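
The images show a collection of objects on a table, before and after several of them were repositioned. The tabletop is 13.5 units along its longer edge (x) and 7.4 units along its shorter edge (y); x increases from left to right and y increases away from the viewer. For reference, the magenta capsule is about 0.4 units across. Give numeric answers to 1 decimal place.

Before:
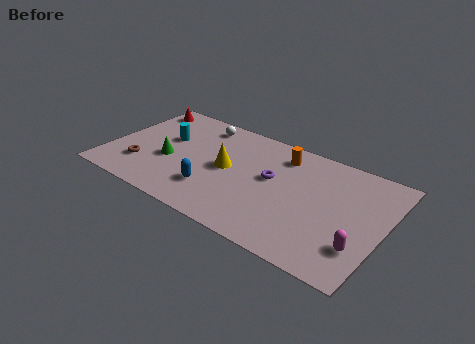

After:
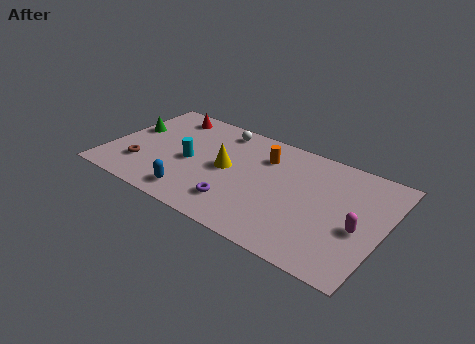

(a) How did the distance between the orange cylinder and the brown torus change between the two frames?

-0.9

The distance was about 7.5 in the first image and 6.6 in the second, so they moved 0.9 units closer together.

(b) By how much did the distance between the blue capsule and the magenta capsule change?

+0.8

They were about 7.2 units apart before and 8.0 after — 0.8 units further apart.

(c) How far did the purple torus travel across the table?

2.8

From (8.0, 4.2) to (6.7, 1.7), the purple torus covered √(1.3² + 2.5²) ≈ 2.8 units.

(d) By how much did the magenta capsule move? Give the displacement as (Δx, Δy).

(-0.2, 1.1)

The magenta capsule started near (12.6, 2.0) and ended near (12.4, 3.1).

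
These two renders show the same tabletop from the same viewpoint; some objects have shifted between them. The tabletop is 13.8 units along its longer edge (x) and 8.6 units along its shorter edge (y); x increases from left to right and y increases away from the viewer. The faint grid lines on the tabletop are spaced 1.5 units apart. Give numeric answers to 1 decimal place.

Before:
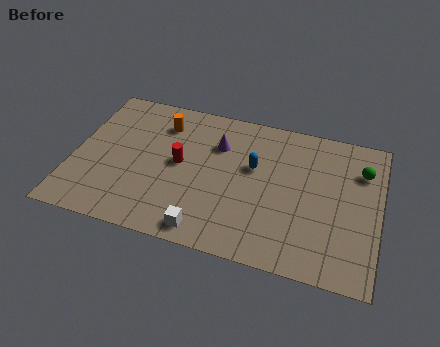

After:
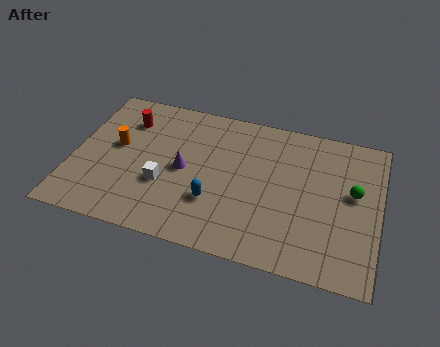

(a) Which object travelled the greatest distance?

the red cylinder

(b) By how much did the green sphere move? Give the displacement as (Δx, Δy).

(-0.3, -1.4)

From the two frames, the green sphere sits at roughly (12.9, 6.3) before and (12.6, 4.9) after.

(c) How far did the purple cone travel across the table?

2.4

From (6.4, 6.1) to (5.0, 4.2), the purple cone covered √(1.4² + 1.9²) ≈ 2.4 units.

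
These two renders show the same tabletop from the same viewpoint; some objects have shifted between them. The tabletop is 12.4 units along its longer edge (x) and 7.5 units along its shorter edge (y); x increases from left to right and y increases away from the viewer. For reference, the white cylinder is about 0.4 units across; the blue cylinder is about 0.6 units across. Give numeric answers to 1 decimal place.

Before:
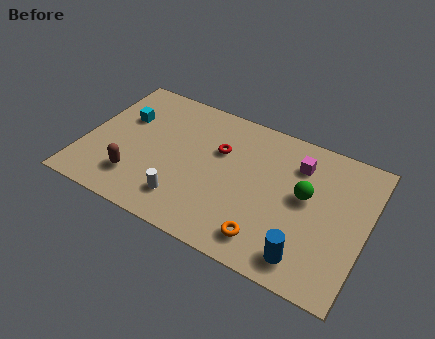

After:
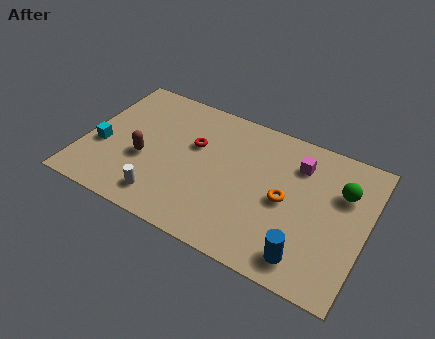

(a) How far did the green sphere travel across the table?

1.7

The green sphere moved from about (9.7, 4.2) to (11.2, 5.1), a distance of √(1.5² + 0.9²) ≈ 1.7.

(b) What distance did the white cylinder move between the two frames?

0.9

From (4.7, 1.6) to (3.8, 1.3), the white cylinder covered √(0.9² + 0.3²) ≈ 0.9 units.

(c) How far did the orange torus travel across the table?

2.4

From (8.4, 1.3) to (8.9, 3.6), the orange torus covered √(0.5² + 2.3²) ≈ 2.4 units.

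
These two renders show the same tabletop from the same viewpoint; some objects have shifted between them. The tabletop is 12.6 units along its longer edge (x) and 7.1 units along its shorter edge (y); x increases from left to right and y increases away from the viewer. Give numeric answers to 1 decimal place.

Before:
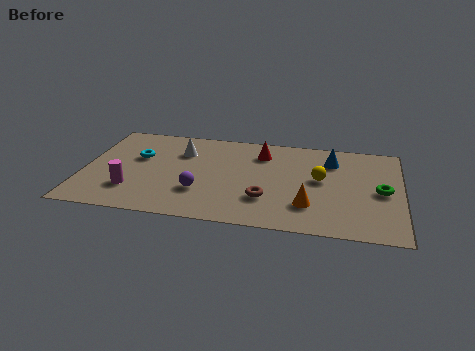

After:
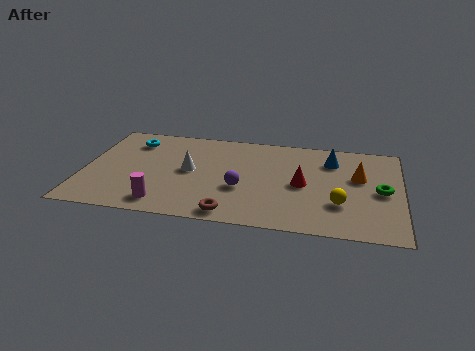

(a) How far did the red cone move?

2.7

From (7.0, 5.5) to (8.7, 3.4), the red cone covered √(1.7² + 2.1²) ≈ 2.7 units.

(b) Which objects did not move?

the green torus and the blue cone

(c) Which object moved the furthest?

the orange cone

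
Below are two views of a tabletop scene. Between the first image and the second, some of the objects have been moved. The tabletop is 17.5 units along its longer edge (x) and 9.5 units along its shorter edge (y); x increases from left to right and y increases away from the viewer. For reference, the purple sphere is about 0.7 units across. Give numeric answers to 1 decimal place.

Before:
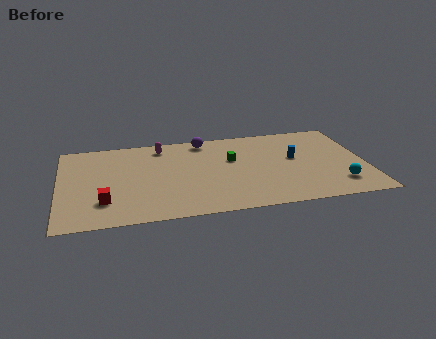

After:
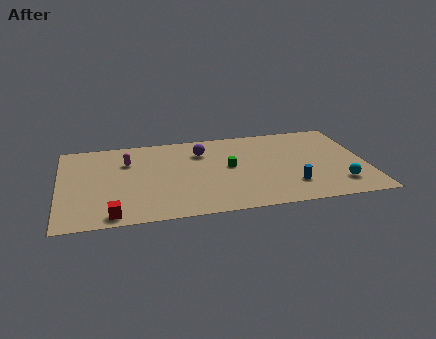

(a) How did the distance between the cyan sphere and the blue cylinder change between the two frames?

-1.3

They were about 4.0 units apart before and 2.7 after — 1.3 units closer together.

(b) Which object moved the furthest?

the blue cylinder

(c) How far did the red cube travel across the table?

1.6

From (2.5, 2.5) to (2.9, 1.0), the red cube covered √(0.4² + 1.5²) ≈ 1.6 units.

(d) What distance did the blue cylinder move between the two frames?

3.0

The blue cylinder moved from about (13.5, 5.4) to (13.1, 2.4), a distance of √(0.4² + 3.0²) ≈ 3.0.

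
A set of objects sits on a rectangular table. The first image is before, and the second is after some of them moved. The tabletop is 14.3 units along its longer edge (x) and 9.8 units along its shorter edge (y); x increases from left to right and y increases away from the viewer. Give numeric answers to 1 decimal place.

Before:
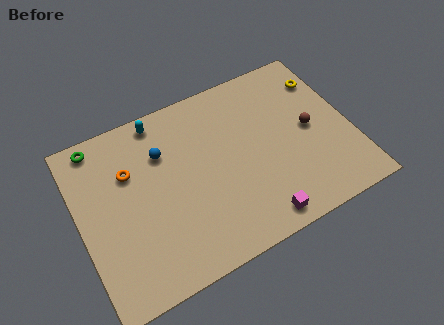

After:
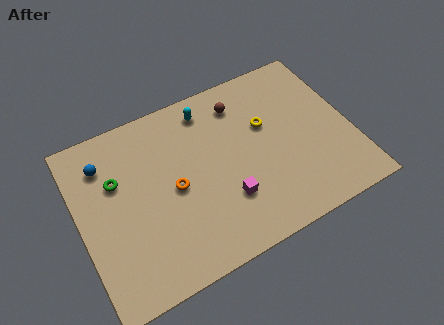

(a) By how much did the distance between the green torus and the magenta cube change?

-4.3

Before: roughly 10.7 units apart; after: 6.4. That's 4.3 units closer together.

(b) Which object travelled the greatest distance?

the brown sphere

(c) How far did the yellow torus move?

3.7

The yellow torus moved from about (13.4, 7.5) to (10.0, 6.1), a distance of √(3.4² + 1.4²) ≈ 3.7.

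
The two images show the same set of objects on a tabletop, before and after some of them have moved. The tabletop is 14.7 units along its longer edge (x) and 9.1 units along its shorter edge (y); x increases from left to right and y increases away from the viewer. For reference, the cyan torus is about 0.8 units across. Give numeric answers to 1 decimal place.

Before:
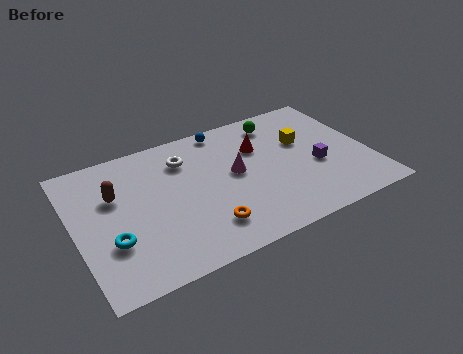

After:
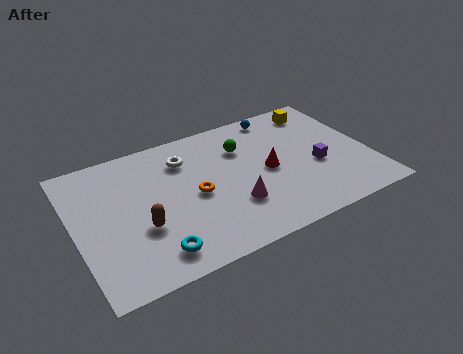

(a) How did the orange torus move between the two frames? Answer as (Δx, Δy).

(-0.2, 2.3)

The orange torus was at about (6.1, 2.0) and moved to about (5.9, 4.3).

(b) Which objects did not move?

the white torus and the purple cube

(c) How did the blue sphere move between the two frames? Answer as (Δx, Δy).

(2.8, -0.1)

The blue sphere started near (7.9, 8.2) and ended near (10.7, 8.1).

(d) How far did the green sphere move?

2.3

The green sphere was near (10.6, 7.6) before and (8.6, 6.5) after, so it travelled √(2.0² + 1.1²) ≈ 2.3 units.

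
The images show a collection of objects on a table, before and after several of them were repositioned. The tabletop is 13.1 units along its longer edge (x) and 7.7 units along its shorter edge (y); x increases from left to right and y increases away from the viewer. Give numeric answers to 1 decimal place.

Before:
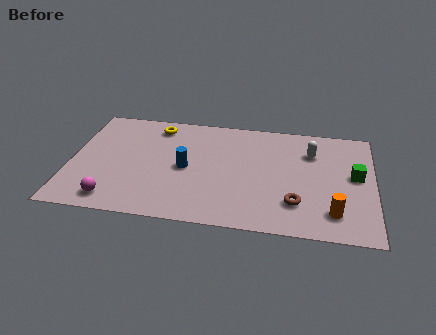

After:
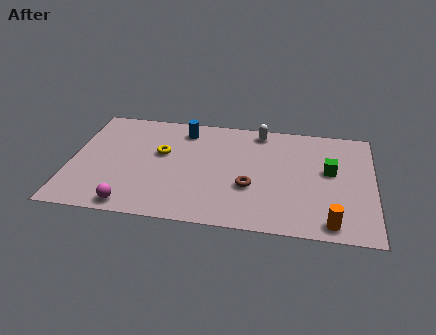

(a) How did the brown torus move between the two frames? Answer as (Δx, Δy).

(-2.0, 0.8)

The brown torus started near (9.8, 2.0) and ended near (7.8, 2.8).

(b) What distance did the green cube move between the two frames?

1.1

From (12.3, 4.2) to (11.2, 4.4), the green cube covered √(1.1² + 0.2²) ≈ 1.1 units.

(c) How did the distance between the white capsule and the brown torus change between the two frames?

+0.4

The distance was about 3.6 in the first image and 4.0 in the second, so they moved 0.4 units further apart.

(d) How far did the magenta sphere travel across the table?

0.9

From (2.0, 1.1) to (2.8, 0.8), the magenta sphere covered √(0.8² + 0.3²) ≈ 0.9 units.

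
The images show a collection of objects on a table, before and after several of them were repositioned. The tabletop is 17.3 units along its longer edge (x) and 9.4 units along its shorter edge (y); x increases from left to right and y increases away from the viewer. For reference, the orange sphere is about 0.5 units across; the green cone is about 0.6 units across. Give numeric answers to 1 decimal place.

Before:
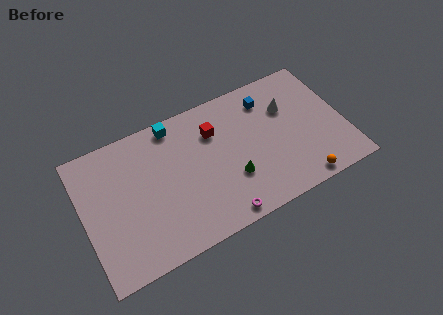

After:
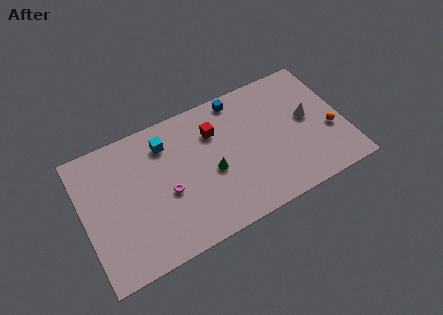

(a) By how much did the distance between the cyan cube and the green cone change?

-1.9

Before: roughly 6.2 units apart; after: 4.3. That's 1.9 units closer together.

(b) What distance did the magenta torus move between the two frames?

4.4

The magenta torus moved from about (8.5, 0.9) to (5.4, 4.0), a distance of √(3.1² + 3.1²) ≈ 4.4.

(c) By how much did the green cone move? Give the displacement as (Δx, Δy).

(-1.2, 1.0)

The green cone started near (9.6, 3.1) and ended near (8.4, 4.1).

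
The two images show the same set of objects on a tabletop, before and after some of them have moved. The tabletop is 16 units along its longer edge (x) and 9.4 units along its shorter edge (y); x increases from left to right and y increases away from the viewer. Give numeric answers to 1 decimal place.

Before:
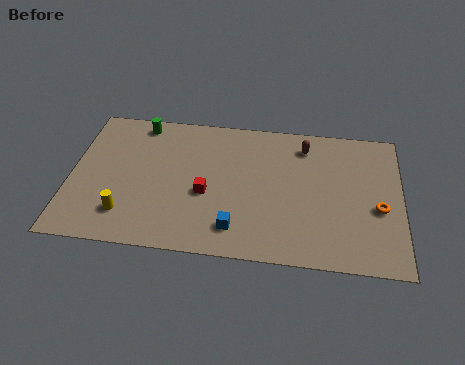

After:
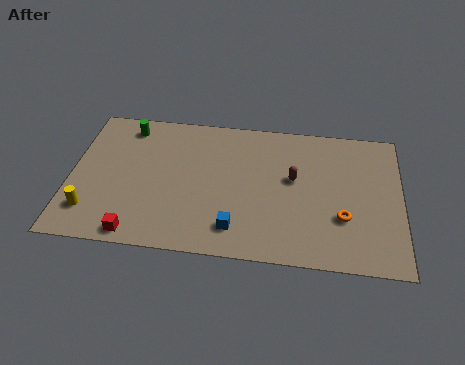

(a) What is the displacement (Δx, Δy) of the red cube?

(-3.2, -3.0)

The red cube started near (6.6, 3.9) and ended near (3.4, 0.9).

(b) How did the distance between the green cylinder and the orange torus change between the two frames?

-0.8

Before: roughly 12.5 units apart; after: 11.7. That's 0.8 units closer together.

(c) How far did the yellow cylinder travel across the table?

1.7

The yellow cylinder moved from about (2.8, 2.1) to (1.1, 2.1), a distance of √(1.7² + 0.0²) ≈ 1.7.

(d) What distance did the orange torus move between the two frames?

1.9

The orange torus moved from about (14.9, 3.9) to (13.2, 3.1), a distance of √(1.7² + 0.8²) ≈ 1.9.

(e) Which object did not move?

the blue cube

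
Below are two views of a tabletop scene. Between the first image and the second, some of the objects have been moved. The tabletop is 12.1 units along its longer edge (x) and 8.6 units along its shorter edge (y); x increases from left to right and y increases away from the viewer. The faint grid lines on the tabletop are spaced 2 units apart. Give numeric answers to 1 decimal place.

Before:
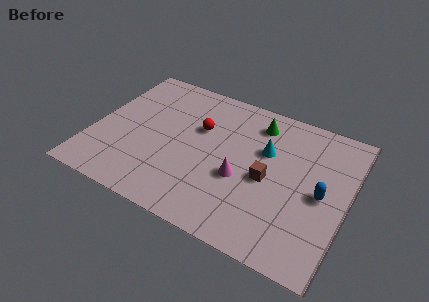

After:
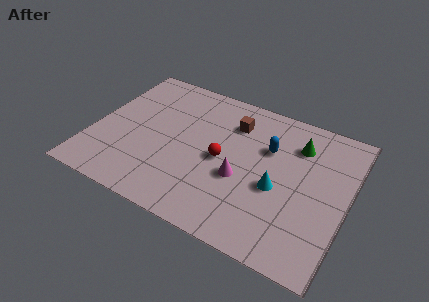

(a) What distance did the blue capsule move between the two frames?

3.1

The blue capsule was near (10.9, 4.1) before and (8.2, 5.7) after, so it travelled √(2.7² + 1.6²) ≈ 3.1 units.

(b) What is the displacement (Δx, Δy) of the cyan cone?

(0.8, -1.9)

The cyan cone started near (8.1, 5.5) and ended near (8.9, 3.6).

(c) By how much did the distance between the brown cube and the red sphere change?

-1.4

The distance was about 3.8 in the first image and 2.4 in the second, so they moved 1.4 units closer together.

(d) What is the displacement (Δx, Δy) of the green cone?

(2.0, -0.5)

From the two frames, the green cone sits at roughly (7.5, 7.0) before and (9.5, 6.5) after.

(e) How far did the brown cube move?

3.3

The brown cube was near (8.4, 3.9) before and (6.4, 6.5) after, so it travelled √(2.0² + 2.6²) ≈ 3.3 units.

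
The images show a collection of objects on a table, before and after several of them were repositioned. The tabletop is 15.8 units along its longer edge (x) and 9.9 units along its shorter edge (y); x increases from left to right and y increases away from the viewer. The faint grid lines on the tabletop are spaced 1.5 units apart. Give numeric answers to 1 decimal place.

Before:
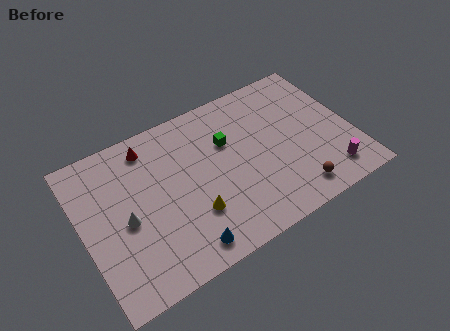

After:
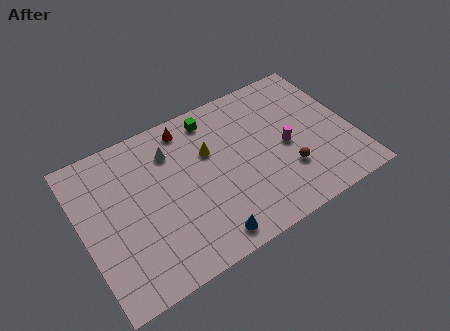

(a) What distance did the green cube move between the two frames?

2.1

From (8.7, 6.5) to (8.1, 8.5), the green cube covered √(0.6² + 2.0²) ≈ 2.1 units.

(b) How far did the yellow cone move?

3.7

From (6.1, 3.0) to (7.6, 6.4), the yellow cone covered √(1.5² + 3.4²) ≈ 3.7 units.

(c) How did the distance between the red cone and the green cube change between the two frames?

-3.3

Before: roughly 4.8 units apart; after: 1.5. That's 3.3 units closer together.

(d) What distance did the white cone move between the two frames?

4.3

The white cone was near (2.4, 4.5) before and (5.5, 7.5) after, so it travelled √(3.1² + 3.0²) ≈ 4.3 units.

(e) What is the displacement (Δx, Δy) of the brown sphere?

(-0.2, 1.5)

From the two frames, the brown sphere sits at roughly (11.9, 1.5) before and (11.7, 3.0) after.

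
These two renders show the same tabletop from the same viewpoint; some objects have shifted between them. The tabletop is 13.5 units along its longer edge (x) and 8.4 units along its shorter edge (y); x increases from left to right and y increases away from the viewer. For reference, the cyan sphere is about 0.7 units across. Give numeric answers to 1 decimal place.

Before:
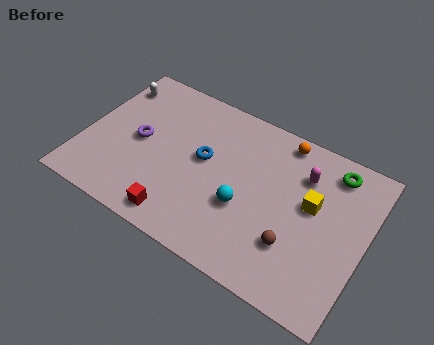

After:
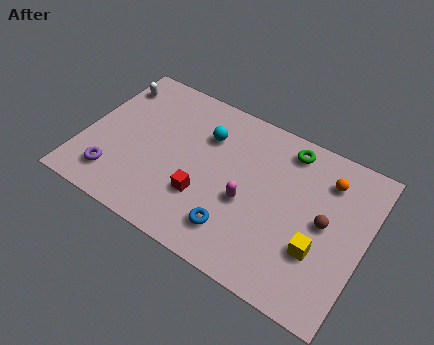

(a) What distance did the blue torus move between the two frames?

3.5

The blue torus was near (5.7, 4.7) before and (7.7, 1.8) after, so it travelled √(2.0² + 2.9²) ≈ 3.5 units.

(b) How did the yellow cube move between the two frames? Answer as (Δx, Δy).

(0.6, -2.1)

The yellow cube was at about (10.9, 4.9) and moved to about (11.5, 2.8).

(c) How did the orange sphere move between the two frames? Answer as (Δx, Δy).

(2.3, -1.0)

The orange sphere started near (9.1, 7.5) and ended near (11.4, 6.5).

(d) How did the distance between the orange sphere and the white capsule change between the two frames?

+2.3

Before: roughly 8.3 units apart; after: 10.6. That's 2.3 units further apart.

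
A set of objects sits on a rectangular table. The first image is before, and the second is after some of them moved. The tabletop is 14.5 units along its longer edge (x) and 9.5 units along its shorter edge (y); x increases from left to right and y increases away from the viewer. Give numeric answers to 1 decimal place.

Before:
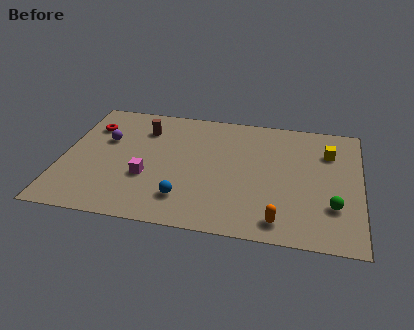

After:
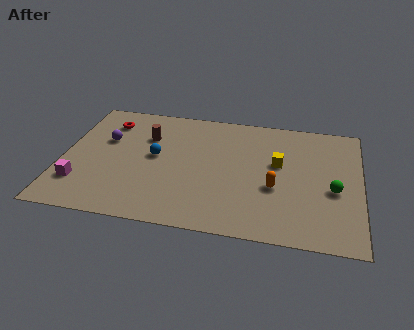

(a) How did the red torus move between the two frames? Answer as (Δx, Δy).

(0.8, 0.5)

The red torus was at about (1.2, 7.0) and moved to about (2.0, 7.5).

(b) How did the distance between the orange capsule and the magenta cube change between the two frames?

+2.7

Before: roughly 6.8 units apart; after: 9.5. That's 2.7 units further apart.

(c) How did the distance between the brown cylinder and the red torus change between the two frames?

-0.4

They were about 2.6 units apart before and 2.2 after — 0.4 units closer together.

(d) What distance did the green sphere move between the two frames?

1.2

From (13.2, 2.8) to (13.2, 4.0), the green sphere covered √(0.0² + 1.2²) ≈ 1.2 units.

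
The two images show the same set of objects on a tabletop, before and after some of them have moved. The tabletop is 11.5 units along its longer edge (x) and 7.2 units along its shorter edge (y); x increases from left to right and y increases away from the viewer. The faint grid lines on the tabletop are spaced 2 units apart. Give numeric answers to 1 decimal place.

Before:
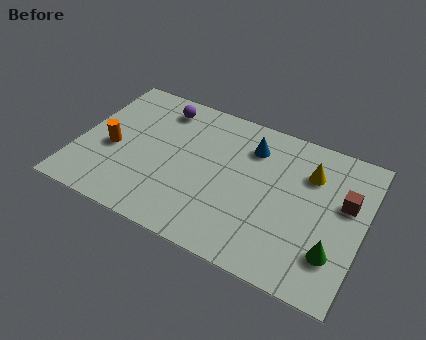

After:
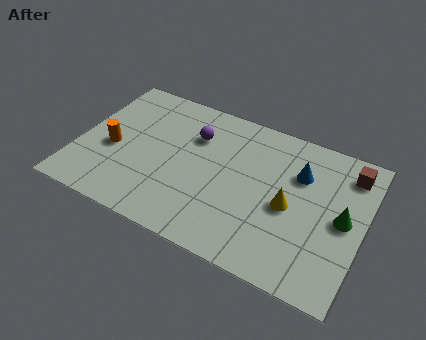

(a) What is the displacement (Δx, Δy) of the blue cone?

(2.0, -0.5)

The blue cone started near (6.8, 5.5) and ended near (8.8, 5.0).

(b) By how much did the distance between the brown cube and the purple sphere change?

-1.6

They were about 7.9 units apart before and 6.3 after — 1.6 units closer together.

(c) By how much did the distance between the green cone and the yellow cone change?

-1.4

Before: roughly 3.5 units apart; after: 2.1. That's 1.4 units closer together.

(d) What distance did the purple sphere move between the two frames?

1.7

From (3.0, 6.0) to (4.5, 5.1), the purple sphere covered √(1.5² + 0.9²) ≈ 1.7 units.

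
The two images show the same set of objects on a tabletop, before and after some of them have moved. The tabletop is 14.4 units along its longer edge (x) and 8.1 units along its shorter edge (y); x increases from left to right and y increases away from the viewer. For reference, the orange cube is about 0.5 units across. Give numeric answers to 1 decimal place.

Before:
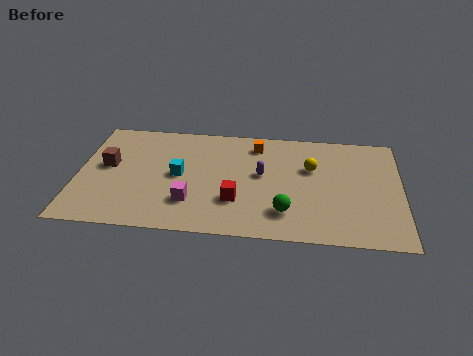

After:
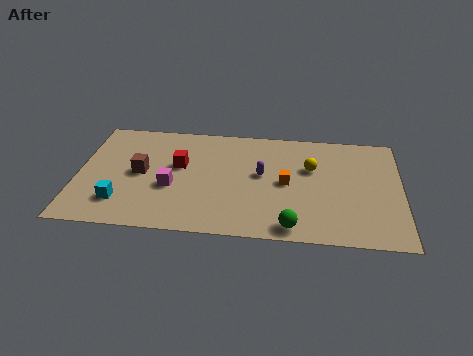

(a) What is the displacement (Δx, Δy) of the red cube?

(-2.6, 2.3)

The red cube was at about (7.1, 2.5) and moved to about (4.5, 4.8).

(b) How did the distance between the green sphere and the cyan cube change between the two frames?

+2.4

They were about 5.3 units apart before and 7.7 after — 2.4 units further apart.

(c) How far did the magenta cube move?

1.3

From (5.1, 2.2) to (4.2, 3.2), the magenta cube covered √(0.9² + 1.0²) ≈ 1.3 units.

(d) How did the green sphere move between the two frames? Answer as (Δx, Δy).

(0.3, -1.0)

The green sphere started near (9.3, 1.9) and ended near (9.6, 0.9).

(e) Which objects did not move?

the purple capsule and the yellow sphere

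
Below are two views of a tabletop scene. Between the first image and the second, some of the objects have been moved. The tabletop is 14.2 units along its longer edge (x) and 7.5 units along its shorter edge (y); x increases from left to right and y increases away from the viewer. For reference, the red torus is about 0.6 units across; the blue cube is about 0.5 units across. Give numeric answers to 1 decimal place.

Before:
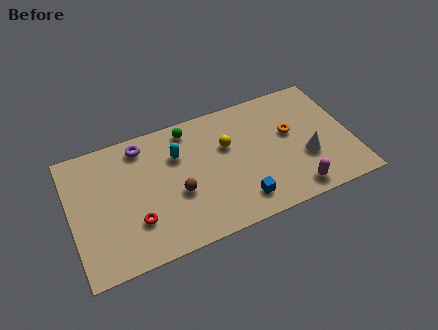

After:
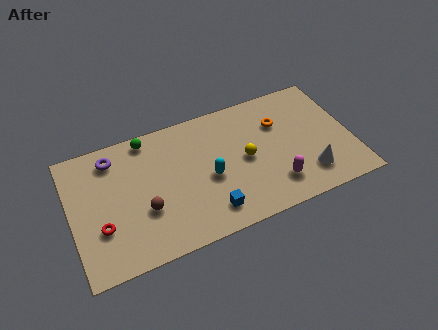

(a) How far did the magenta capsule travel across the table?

1.1

The magenta capsule was near (11.0, 1.0) before and (10.1, 1.7) after, so it travelled √(0.9² + 0.7²) ≈ 1.1 units.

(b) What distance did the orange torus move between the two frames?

0.9

The orange torus moved from about (11.2, 4.4) to (10.7, 5.2), a distance of √(0.5² + 0.8²) ≈ 0.9.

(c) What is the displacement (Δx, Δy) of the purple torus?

(-1.5, -0.2)

From the two frames, the purple torus sits at roughly (3.8, 6.4) before and (2.3, 6.2) after.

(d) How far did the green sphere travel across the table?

2.1

From (6.2, 6.5) to (4.1, 6.7), the green sphere covered √(2.1² + 0.2²) ≈ 2.1 units.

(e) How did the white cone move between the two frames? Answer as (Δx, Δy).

(0.0, -1.0)

From the two frames, the white cone sits at roughly (11.8, 2.7) before and (11.8, 1.7) after.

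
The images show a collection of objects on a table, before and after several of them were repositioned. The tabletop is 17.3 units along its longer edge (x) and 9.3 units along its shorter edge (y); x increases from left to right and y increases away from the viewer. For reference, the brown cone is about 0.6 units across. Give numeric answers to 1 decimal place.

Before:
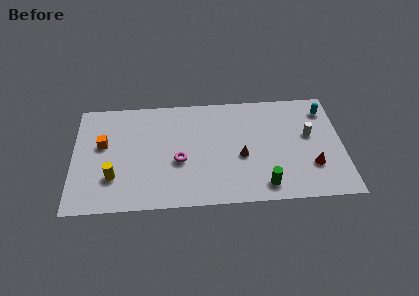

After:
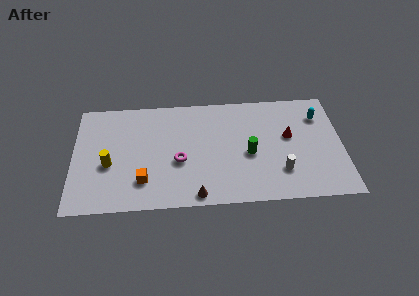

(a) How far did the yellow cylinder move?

1.1

The yellow cylinder was near (2.6, 2.7) before and (2.3, 3.8) after, so it travelled √(0.3² + 1.1²) ≈ 1.1 units.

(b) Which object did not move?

the magenta torus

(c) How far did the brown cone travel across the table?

4.2

The brown cone moved from about (10.8, 3.9) to (7.9, 0.9), a distance of √(2.9² + 3.0²) ≈ 4.2.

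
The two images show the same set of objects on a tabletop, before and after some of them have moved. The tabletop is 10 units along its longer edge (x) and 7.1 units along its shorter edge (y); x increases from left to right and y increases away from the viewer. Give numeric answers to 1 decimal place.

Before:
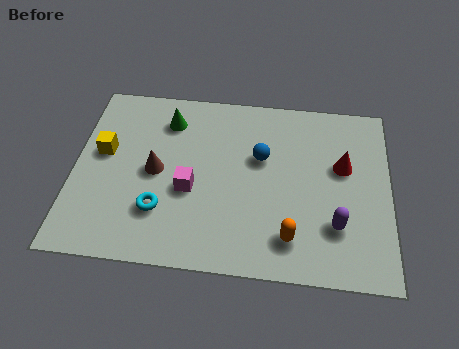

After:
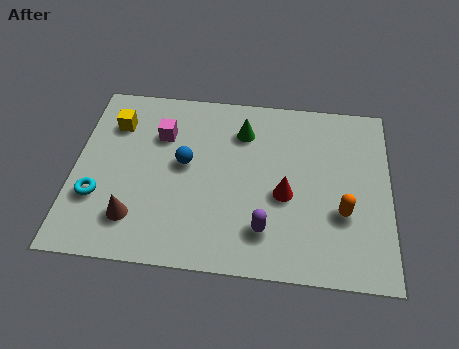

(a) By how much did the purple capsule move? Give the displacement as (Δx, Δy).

(-2.2, -0.4)

The purple capsule started near (8.3, 2.0) and ended near (6.1, 1.6).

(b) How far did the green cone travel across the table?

2.4

From (2.9, 5.6) to (5.3, 5.4), the green cone covered √(2.4² + 0.2²) ≈ 2.4 units.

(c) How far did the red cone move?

2.2

The red cone moved from about (8.5, 4.3) to (6.7, 3.0), a distance of √(1.8² + 1.3²) ≈ 2.2.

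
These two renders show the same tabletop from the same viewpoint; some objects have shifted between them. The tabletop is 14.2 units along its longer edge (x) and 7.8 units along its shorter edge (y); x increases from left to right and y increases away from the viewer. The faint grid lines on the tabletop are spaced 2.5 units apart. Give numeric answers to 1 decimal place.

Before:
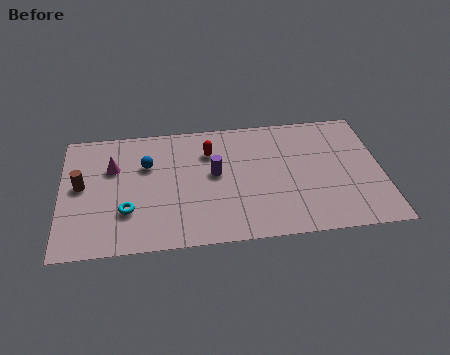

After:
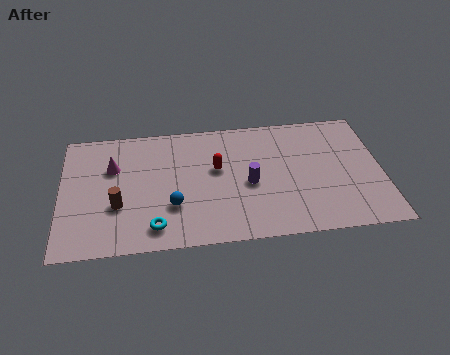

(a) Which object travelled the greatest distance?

the blue sphere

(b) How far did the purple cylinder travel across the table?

1.7

From (6.8, 4.3) to (8.3, 3.5), the purple cylinder covered √(1.5² + 0.8²) ≈ 1.7 units.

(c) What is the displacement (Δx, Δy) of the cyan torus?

(1.2, -1.1)

The cyan torus started near (2.9, 2.4) and ended near (4.1, 1.3).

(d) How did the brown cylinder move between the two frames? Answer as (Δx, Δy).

(1.6, -1.4)

The brown cylinder was at about (0.9, 4.2) and moved to about (2.5, 2.8).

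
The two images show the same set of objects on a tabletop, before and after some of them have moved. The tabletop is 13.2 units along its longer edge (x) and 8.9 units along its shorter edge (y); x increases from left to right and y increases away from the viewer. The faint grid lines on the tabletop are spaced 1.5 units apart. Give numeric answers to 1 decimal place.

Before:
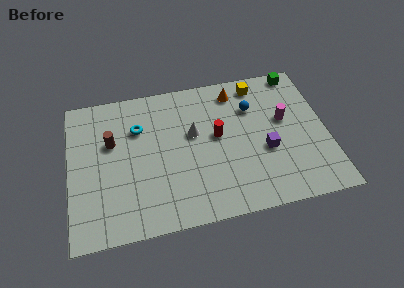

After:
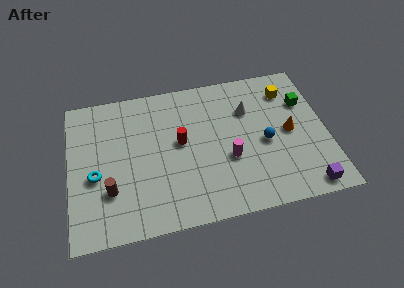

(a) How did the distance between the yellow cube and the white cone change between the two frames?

-2.0

They were about 4.2 units apart before and 2.2 after — 2.0 units closer together.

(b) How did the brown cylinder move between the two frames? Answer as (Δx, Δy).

(-0.2, -2.9)

From the two frames, the brown cylinder sits at roughly (2.2, 5.6) before and (2.0, 2.7) after.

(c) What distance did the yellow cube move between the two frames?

1.7

From (9.9, 7.7) to (11.4, 7.0), the yellow cube covered √(1.5² + 0.7²) ≈ 1.7 units.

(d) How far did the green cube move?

2.0

From (12.0, 8.1) to (12.2, 6.1), the green cube covered √(0.2² + 2.0²) ≈ 2.0 units.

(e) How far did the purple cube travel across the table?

3.2

The purple cube was near (10.0, 3.5) before and (11.9, 0.9) after, so it travelled √(1.9² + 2.6²) ≈ 3.2 units.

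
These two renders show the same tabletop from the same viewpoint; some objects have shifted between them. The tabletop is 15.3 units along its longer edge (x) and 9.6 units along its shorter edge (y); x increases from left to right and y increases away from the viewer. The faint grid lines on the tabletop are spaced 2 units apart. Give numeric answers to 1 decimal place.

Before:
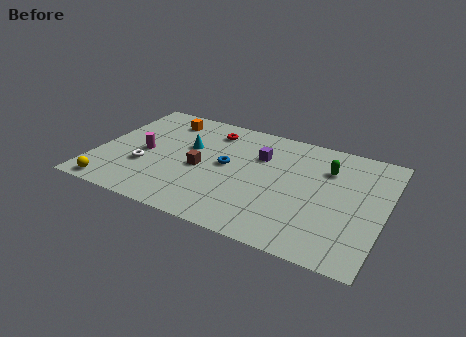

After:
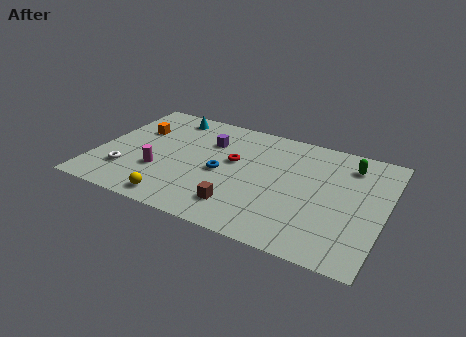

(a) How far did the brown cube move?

3.3

The brown cube was near (5.6, 4.3) before and (8.0, 2.0) after, so it travelled √(2.4² + 2.3²) ≈ 3.3 units.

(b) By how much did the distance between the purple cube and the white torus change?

-0.9

They were about 6.7 units apart before and 5.8 after — 0.9 units closer together.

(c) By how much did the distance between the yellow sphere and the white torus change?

+0.4

They were about 2.8 units apart before and 3.2 after — 0.4 units further apart.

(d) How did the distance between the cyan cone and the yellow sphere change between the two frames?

+1.3

The distance was about 6.0 in the first image and 7.3 in the second, so they moved 1.3 units further apart.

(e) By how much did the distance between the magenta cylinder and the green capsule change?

+0.8

They were about 9.9 units apart before and 10.7 after — 0.8 units further apart.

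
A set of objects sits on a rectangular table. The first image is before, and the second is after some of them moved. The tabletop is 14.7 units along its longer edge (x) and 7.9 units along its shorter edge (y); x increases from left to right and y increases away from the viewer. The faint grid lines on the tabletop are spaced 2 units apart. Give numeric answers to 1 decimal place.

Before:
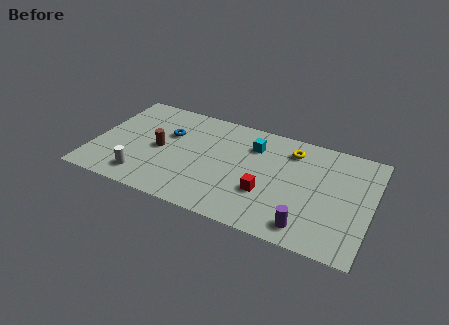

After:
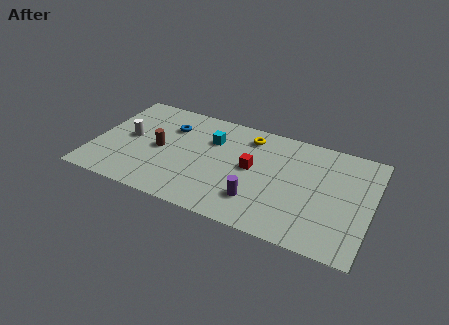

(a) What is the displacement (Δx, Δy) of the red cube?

(-0.9, 1.5)

The red cube was at about (9.3, 2.7) and moved to about (8.4, 4.2).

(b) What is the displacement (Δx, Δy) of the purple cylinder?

(-2.7, 0.8)

The purple cylinder started near (11.6, 1.2) and ended near (8.9, 2.0).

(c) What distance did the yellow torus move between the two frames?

2.3

From (10.3, 6.3) to (8.0, 6.5), the yellow torus covered √(2.3² + 0.2²) ≈ 2.3 units.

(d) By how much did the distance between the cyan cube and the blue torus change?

-2.3

Before: roughly 4.6 units apart; after: 2.3. That's 2.3 units closer together.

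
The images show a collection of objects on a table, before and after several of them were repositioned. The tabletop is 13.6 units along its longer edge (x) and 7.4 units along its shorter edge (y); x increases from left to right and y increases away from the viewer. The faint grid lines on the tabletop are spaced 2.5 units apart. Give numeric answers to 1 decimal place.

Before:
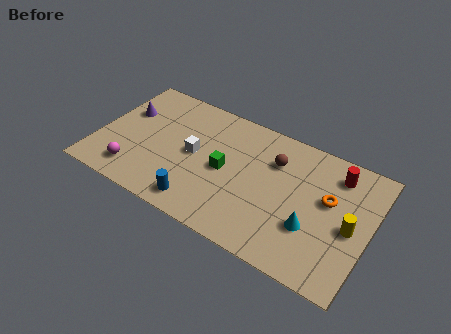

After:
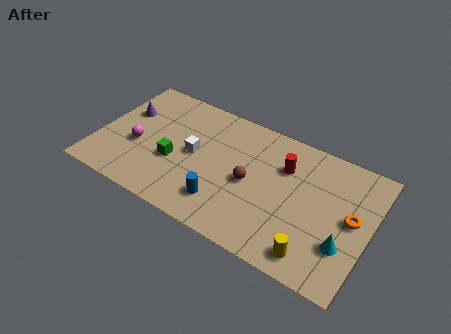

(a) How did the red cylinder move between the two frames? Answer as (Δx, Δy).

(-2.5, -0.8)

The red cylinder was at about (11.7, 6.0) and moved to about (9.2, 5.2).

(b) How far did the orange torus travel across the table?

1.3

From (11.5, 4.4) to (12.7, 3.9), the orange torus covered √(1.2² + 0.5²) ≈ 1.3 units.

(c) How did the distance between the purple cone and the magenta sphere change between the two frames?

-1.5

Before: roughly 3.5 units apart; after: 2.0. That's 1.5 units closer together.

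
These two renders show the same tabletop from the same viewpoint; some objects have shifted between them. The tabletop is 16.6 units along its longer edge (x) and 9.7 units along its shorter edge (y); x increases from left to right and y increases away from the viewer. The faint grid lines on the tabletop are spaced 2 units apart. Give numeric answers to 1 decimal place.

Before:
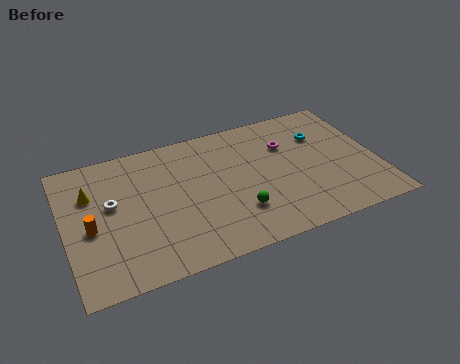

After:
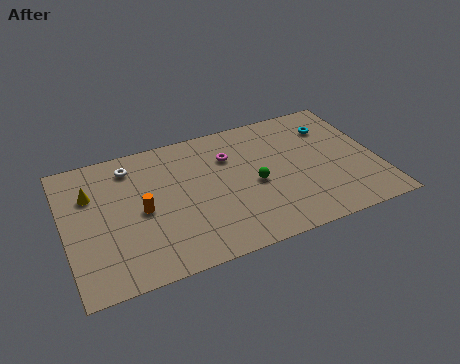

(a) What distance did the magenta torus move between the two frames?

3.1

From (12.0, 6.7) to (8.9, 6.9), the magenta torus covered √(3.1² + 0.2²) ≈ 3.1 units.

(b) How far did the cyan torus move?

0.8

The cyan torus was near (13.9, 6.8) before and (14.5, 7.3) after, so it travelled √(0.6² + 0.5²) ≈ 0.8 units.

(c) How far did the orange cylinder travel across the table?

2.7

The orange cylinder moved from about (1.3, 4.3) to (4.0, 4.6), a distance of √(2.7² + 0.3²) ≈ 2.7.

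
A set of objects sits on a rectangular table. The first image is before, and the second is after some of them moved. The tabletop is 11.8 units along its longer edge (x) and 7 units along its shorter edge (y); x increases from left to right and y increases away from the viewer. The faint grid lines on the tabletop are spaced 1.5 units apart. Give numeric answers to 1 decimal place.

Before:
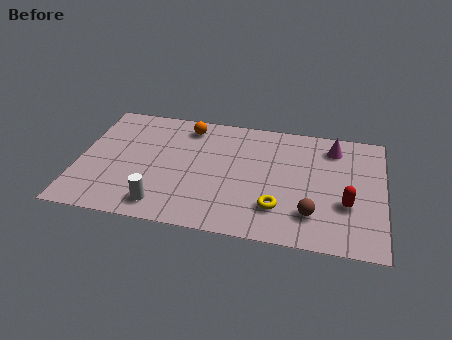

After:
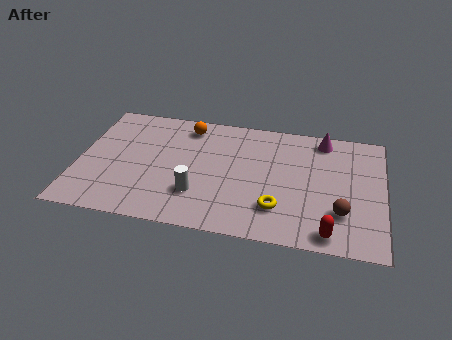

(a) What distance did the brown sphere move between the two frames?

1.1

The brown sphere moved from about (9.1, 1.7) to (10.2, 2.0), a distance of √(1.1² + 0.3²) ≈ 1.1.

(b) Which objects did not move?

the yellow torus and the orange sphere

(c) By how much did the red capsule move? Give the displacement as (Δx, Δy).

(-0.6, -1.7)

The red capsule was at about (10.4, 2.5) and moved to about (9.8, 0.8).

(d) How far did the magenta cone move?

0.6

The magenta cone was near (9.8, 5.7) before and (9.4, 6.1) after, so it travelled √(0.4² + 0.4²) ≈ 0.6 units.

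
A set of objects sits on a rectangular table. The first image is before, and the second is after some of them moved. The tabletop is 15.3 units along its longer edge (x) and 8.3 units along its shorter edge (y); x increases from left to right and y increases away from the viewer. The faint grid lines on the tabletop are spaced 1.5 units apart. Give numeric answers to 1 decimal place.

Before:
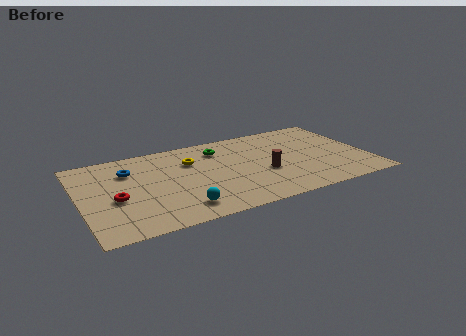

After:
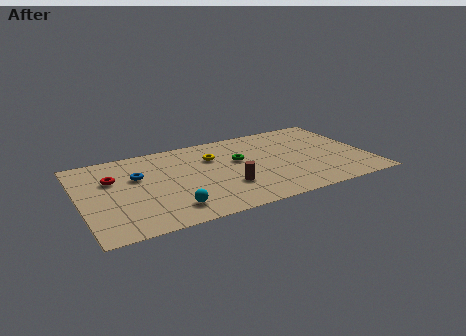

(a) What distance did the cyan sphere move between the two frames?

0.5

The cyan sphere was near (5.0, 1.5) before and (4.5, 1.6) after, so it travelled √(0.5² + 0.1²) ≈ 0.5 units.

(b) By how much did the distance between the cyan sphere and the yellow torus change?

+0.6

The distance was about 4.4 in the first image and 5.0 in the second, so they moved 0.6 units further apart.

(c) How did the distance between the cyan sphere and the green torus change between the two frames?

-0.4

They were about 5.6 units apart before and 5.2 after — 0.4 units closer together.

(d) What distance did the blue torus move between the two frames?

0.8

From (2.7, 6.0) to (3.1, 5.3), the blue torus covered √(0.4² + 0.7²) ≈ 0.8 units.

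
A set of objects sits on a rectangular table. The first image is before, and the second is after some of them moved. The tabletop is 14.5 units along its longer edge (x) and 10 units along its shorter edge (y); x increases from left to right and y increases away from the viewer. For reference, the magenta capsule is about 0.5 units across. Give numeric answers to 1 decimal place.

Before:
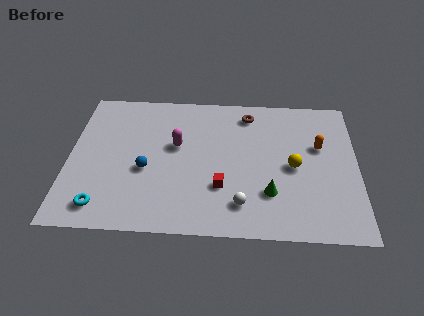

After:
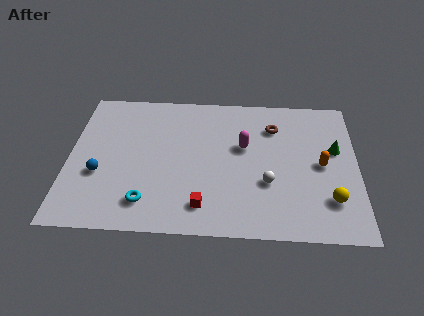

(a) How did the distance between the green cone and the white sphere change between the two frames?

+2.6

Before: roughly 1.6 units apart; after: 4.2. That's 2.6 units further apart.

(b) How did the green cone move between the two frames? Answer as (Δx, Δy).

(3.3, 3.2)

From the two frames, the green cone sits at roughly (10.1, 2.8) before and (13.4, 6.0) after.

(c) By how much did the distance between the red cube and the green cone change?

+5.4

Before: roughly 2.4 units apart; after: 7.8. That's 5.4 units further apart.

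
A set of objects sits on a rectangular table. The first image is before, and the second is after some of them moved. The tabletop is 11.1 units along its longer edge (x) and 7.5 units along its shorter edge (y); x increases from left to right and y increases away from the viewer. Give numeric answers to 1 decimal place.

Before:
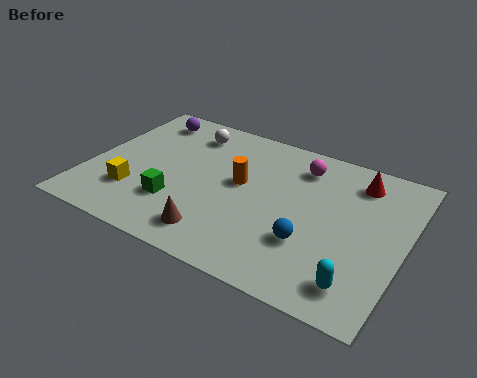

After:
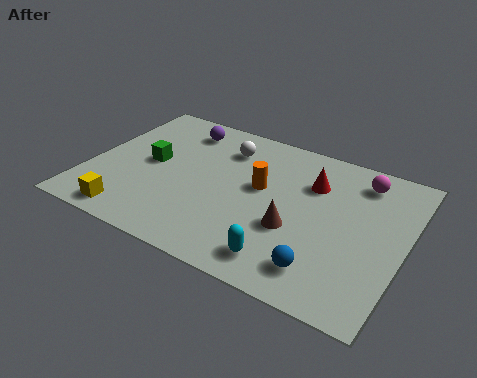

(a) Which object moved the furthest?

the brown cone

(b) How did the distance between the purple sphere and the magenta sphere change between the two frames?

+0.8

The distance was about 5.7 in the first image and 6.5 in the second, so they moved 0.8 units further apart.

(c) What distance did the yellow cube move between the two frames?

1.2

From (1.8, 2.1) to (1.9, 0.9), the yellow cube covered √(0.1² + 1.2²) ≈ 1.2 units.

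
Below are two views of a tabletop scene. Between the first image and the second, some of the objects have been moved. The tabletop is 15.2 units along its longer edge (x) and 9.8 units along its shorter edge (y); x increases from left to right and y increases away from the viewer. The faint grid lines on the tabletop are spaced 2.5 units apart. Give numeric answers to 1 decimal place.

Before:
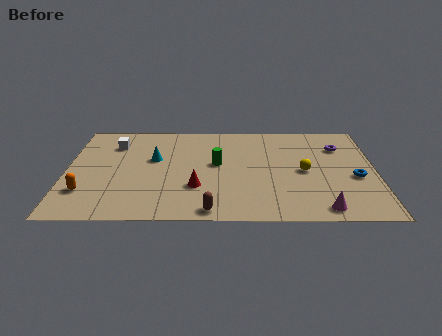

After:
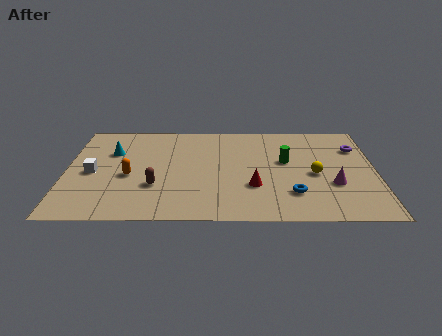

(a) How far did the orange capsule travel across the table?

2.6

The orange capsule was near (1.0, 2.6) before and (3.1, 4.2) after, so it travelled √(2.1² + 1.6²) ≈ 2.6 units.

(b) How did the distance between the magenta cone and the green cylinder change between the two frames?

-3.4

Before: roughly 6.7 units apart; after: 3.3. That's 3.4 units closer together.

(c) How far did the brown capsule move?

3.5

The brown capsule moved from about (7.1, 0.9) to (4.4, 3.2), a distance of √(2.7² + 2.3²) ≈ 3.5.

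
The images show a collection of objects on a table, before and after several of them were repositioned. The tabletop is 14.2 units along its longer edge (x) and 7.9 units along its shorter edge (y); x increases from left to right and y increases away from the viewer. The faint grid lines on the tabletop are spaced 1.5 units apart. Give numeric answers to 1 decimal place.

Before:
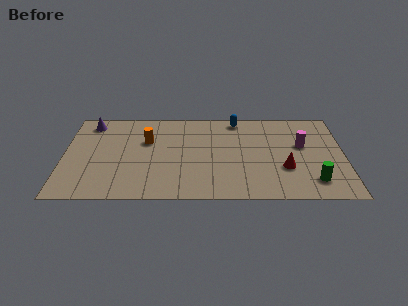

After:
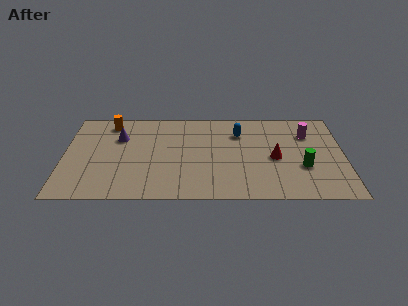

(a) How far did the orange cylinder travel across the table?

2.5

The orange cylinder was near (4.2, 5.1) before and (2.3, 6.7) after, so it travelled √(1.9² + 1.6²) ≈ 2.5 units.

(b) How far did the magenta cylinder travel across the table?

1.0

The magenta cylinder was near (12.1, 4.7) before and (12.4, 5.7) after, so it travelled √(0.3² + 1.0²) ≈ 1.0 units.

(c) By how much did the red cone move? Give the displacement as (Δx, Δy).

(-0.5, 0.9)

From the two frames, the red cone sits at roughly (11.2, 2.7) before and (10.7, 3.6) after.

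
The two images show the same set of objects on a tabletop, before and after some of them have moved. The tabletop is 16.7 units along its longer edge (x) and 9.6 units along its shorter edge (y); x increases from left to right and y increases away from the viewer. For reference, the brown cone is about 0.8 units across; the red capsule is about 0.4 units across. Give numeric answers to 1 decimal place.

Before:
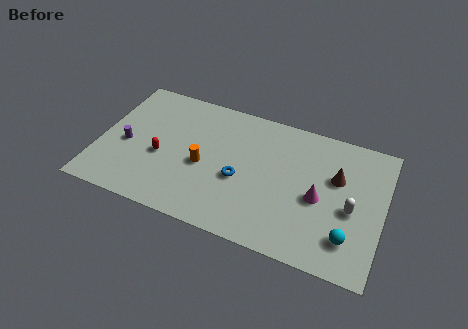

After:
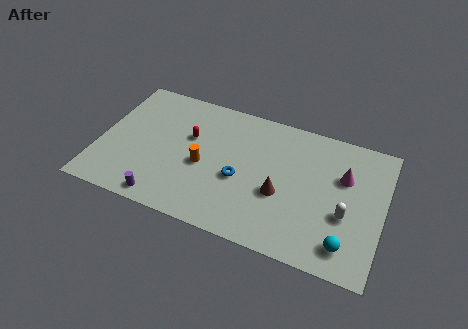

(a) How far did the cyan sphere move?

0.5

The cyan sphere was near (14.9, 2.2) before and (14.8, 1.7) after, so it travelled √(0.1² + 0.5²) ≈ 0.5 units.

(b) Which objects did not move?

the orange cylinder and the blue torus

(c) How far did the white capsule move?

0.6

The white capsule was near (14.9, 4.2) before and (14.6, 3.7) after, so it travelled √(0.3² + 0.5²) ≈ 0.6 units.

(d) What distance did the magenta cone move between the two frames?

2.4

The magenta cone was near (13.0, 4.3) before and (14.3, 6.3) after, so it travelled √(1.3² + 2.0²) ≈ 2.4 units.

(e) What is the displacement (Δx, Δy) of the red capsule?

(1.5, 2.0)

The red capsule was at about (3.7, 4.0) and moved to about (5.2, 6.0).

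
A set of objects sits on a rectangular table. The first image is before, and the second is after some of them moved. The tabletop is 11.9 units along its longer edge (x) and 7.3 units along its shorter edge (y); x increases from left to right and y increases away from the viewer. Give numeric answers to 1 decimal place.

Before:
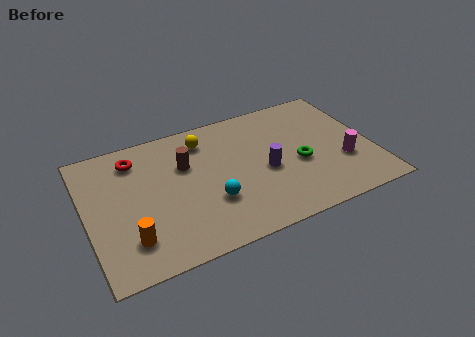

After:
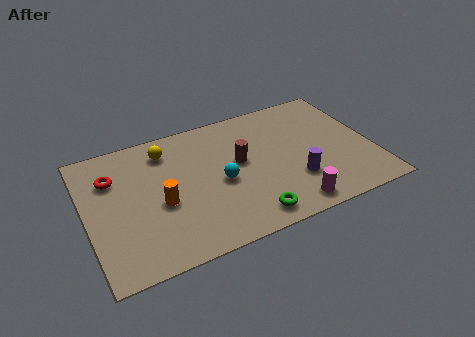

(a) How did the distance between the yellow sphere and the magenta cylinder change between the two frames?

+0.3

They were about 6.5 units apart before and 6.8 after — 0.3 units further apart.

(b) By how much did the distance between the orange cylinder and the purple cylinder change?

-0.4

They were about 6.0 units apart before and 5.6 after — 0.4 units closer together.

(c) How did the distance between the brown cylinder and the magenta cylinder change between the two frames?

-3.2

The distance was about 6.8 in the first image and 3.6 in the second, so they moved 3.2 units closer together.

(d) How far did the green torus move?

3.2

From (8.8, 3.1) to (6.4, 1.0), the green torus covered √(2.4² + 2.1²) ≈ 3.2 units.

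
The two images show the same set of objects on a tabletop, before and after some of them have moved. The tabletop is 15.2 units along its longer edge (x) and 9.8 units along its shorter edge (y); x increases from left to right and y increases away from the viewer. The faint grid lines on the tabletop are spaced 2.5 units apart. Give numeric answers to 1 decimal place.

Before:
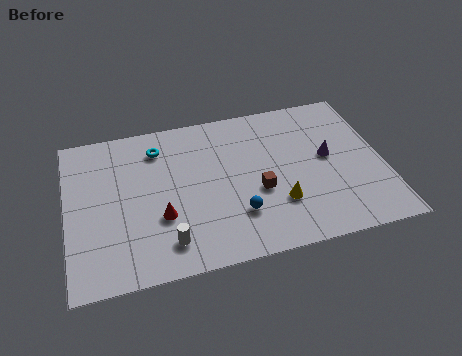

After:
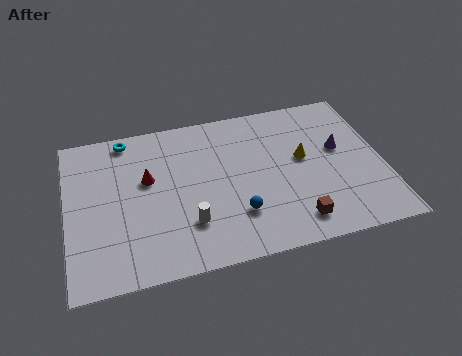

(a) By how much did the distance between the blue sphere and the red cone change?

+1.5

The distance was about 3.7 in the first image and 5.2 in the second, so they moved 1.5 units further apart.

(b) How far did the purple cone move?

0.7

The purple cone moved from about (12.6, 5.3) to (13.2, 5.7), a distance of √(0.6² + 0.4²) ≈ 0.7.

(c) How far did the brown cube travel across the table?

2.8

The brown cube was near (9.1, 3.9) before and (10.7, 1.6) after, so it travelled √(1.6² + 2.3²) ≈ 2.8 units.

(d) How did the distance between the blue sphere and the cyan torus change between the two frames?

+1.7

The distance was about 6.2 in the first image and 7.9 in the second, so they moved 1.7 units further apart.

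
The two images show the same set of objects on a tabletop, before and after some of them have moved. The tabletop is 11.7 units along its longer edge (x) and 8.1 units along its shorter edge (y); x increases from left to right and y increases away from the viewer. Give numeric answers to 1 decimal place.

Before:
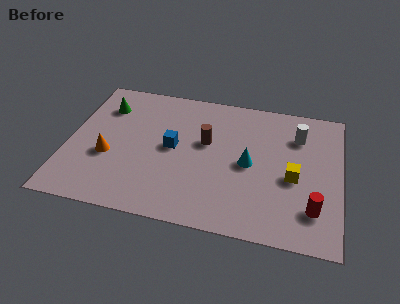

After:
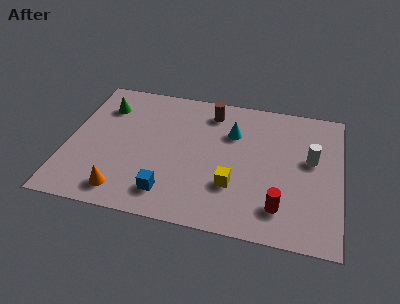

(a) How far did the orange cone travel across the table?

2.1

The orange cone moved from about (1.8, 3.1) to (2.6, 1.2), a distance of √(0.8² + 1.9²) ≈ 2.1.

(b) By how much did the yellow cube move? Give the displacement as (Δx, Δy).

(-2.5, -1.0)

The yellow cube started near (9.7, 3.5) and ended near (7.2, 2.5).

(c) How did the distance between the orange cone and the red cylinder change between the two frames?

-2.3

Before: roughly 8.9 units apart; after: 6.6. That's 2.3 units closer together.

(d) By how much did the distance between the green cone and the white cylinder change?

+0.7

They were about 8.4 units apart before and 9.1 after — 0.7 units further apart.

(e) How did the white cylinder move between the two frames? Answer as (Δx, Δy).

(0.6, -1.3)

The white cylinder was at about (9.8, 6.0) and moved to about (10.4, 4.7).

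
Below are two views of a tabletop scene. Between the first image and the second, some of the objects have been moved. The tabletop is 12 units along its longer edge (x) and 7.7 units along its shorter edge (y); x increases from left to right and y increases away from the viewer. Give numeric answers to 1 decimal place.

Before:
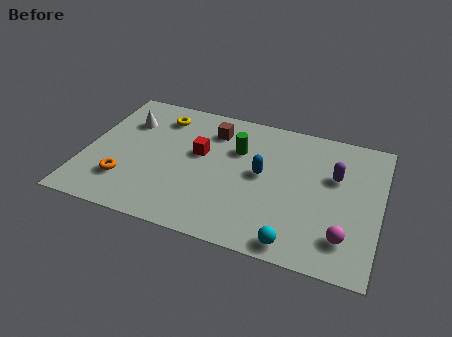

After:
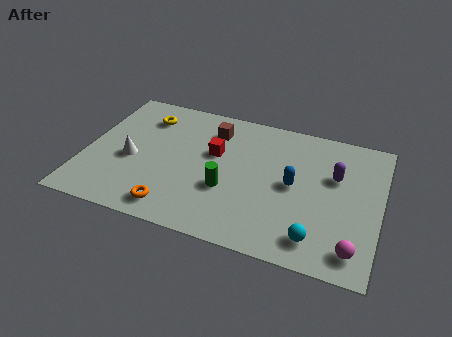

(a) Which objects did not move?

the brown cube and the purple capsule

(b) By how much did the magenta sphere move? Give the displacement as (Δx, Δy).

(0.4, -0.5)

From the two frames, the magenta sphere sits at roughly (10.7, 1.7) before and (11.1, 1.2) after.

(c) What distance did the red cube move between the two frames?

0.6

The red cube was near (4.6, 4.5) before and (5.2, 4.7) after, so it travelled √(0.6² + 0.2²) ≈ 0.6 units.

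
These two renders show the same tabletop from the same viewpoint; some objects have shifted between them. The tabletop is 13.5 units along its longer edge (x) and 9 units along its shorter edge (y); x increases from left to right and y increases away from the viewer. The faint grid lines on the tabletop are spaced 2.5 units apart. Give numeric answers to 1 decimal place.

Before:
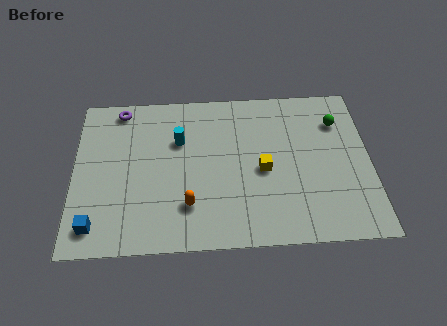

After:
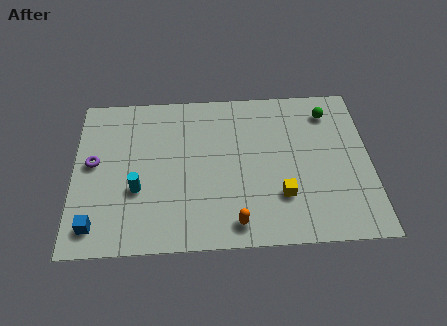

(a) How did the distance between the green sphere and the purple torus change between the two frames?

+1.0

They were about 10.1 units apart before and 11.1 after — 1.0 units further apart.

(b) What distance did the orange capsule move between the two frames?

2.4

From (5.2, 2.3) to (7.3, 1.2), the orange capsule covered √(2.1² + 1.1²) ≈ 2.4 units.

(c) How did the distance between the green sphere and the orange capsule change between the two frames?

-0.7

They were about 8.2 units apart before and 7.5 after — 0.7 units closer together.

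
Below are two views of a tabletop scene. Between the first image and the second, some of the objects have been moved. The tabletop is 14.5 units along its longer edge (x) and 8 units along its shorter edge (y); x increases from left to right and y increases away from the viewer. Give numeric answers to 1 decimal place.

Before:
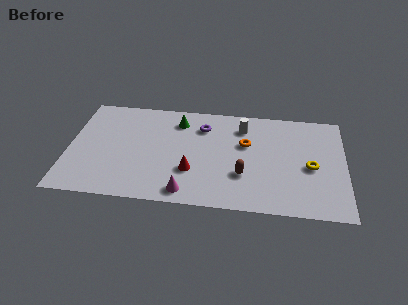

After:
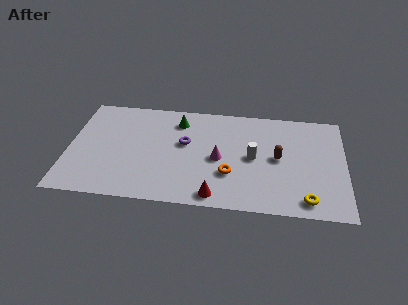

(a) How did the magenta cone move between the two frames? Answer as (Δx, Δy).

(1.6, 2.7)

The magenta cone started near (6.3, 1.0) and ended near (7.9, 3.7).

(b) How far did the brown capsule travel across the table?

2.3

The brown capsule moved from about (9.2, 2.6) to (11.0, 4.1), a distance of √(1.8² + 1.5²) ≈ 2.3.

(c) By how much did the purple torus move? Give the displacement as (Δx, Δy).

(-0.9, -1.4)

The purple torus was at about (7.0, 6.1) and moved to about (6.1, 4.7).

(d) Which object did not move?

the green cone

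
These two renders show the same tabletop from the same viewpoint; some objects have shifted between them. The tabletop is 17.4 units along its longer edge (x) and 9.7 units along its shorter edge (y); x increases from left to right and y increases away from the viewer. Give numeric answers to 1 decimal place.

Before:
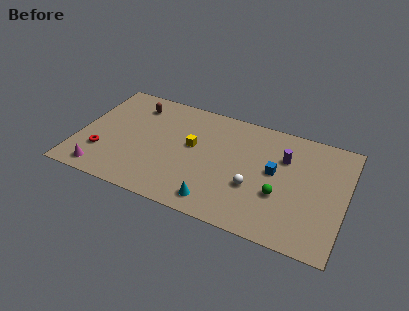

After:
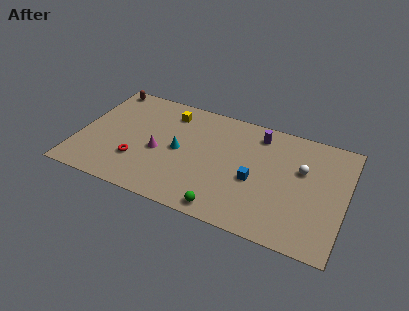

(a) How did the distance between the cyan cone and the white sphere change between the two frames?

+5.0

Before: roughly 3.0 units apart; after: 8.0. That's 5.0 units further apart.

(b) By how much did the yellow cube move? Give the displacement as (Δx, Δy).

(-1.8, 2.4)

The yellow cube started near (7.4, 5.5) and ended near (5.6, 7.9).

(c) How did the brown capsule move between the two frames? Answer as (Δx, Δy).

(-2.2, 1.0)

The brown capsule was at about (3.3, 7.8) and moved to about (1.1, 8.8).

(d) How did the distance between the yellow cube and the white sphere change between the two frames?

+4.4

They were about 4.7 units apart before and 9.1 after — 4.4 units further apart.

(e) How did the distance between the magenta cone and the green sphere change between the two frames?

-5.9

The distance was about 11.6 in the first image and 5.7 in the second, so they moved 5.9 units closer together.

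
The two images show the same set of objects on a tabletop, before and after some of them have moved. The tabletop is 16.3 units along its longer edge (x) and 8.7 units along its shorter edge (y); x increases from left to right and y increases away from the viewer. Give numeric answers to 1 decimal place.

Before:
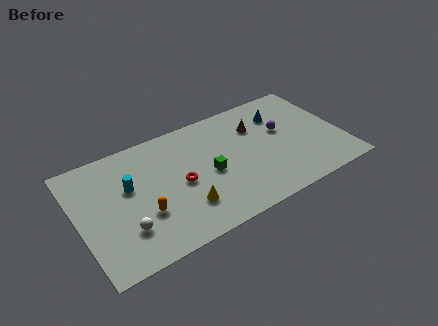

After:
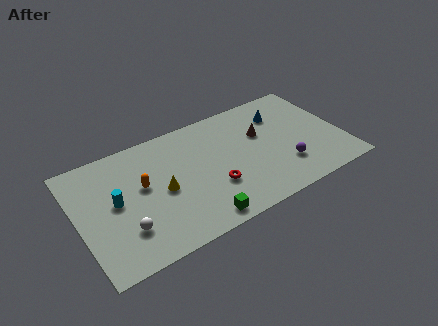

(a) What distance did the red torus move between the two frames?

2.2

From (6.2, 4.1) to (8.1, 2.9), the red torus covered √(1.9² + 1.2²) ≈ 2.2 units.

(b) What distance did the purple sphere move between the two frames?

2.8

The purple sphere moved from about (12.8, 5.2) to (12.5, 2.4), a distance of √(0.3² + 2.8²) ≈ 2.8.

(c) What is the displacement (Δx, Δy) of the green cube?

(-1.1, -3.0)

From the two frames, the green cube sits at roughly (8.0, 4.0) before and (6.9, 1.0) after.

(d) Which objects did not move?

the white sphere and the blue cone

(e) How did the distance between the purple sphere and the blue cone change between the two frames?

+2.8

Before: roughly 1.3 units apart; after: 4.1. That's 2.8 units further apart.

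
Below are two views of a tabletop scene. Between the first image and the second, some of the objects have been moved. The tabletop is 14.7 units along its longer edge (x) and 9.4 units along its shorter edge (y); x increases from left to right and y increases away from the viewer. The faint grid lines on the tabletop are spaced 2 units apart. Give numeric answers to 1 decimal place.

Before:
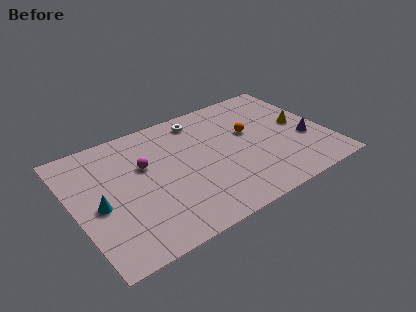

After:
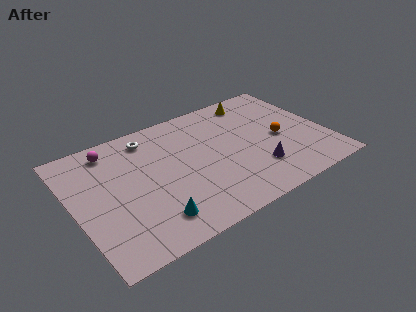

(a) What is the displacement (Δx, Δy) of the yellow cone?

(-2.1, 3.2)

From the two frames, the yellow cone sits at roughly (13.3, 4.9) before and (11.2, 8.1) after.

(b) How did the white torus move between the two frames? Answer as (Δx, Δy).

(-3.0, -0.1)

The white torus started near (7.8, 8.0) and ended near (4.8, 7.9).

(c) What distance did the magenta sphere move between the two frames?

2.6

From (4.2, 5.9) to (2.6, 8.0), the magenta sphere covered √(1.6² + 2.1²) ≈ 2.6 units.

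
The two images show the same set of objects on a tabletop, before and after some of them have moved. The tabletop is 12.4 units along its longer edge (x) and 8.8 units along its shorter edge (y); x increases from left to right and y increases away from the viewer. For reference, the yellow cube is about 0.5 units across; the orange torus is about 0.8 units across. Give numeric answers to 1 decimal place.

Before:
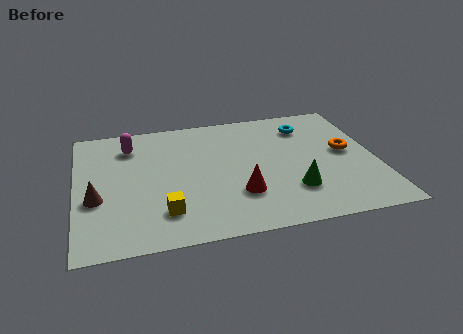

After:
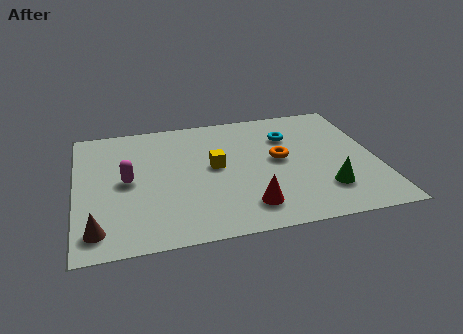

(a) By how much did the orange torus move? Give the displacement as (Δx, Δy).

(-2.8, 0.0)

The orange torus was at about (11.2, 4.7) and moved to about (8.4, 4.7).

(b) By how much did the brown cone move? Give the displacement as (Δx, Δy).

(0.0, -2.0)

The brown cone was at about (0.8, 3.4) and moved to about (0.8, 1.4).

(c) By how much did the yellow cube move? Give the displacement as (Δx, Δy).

(2.2, 2.7)

The yellow cube was at about (3.5, 2.0) and moved to about (5.7, 4.7).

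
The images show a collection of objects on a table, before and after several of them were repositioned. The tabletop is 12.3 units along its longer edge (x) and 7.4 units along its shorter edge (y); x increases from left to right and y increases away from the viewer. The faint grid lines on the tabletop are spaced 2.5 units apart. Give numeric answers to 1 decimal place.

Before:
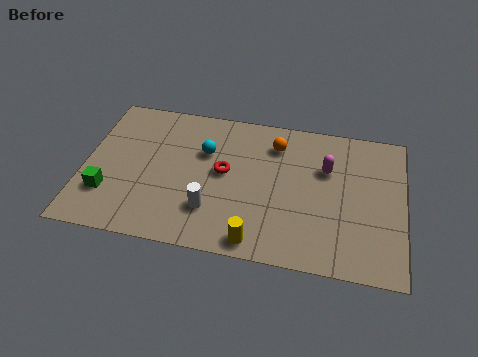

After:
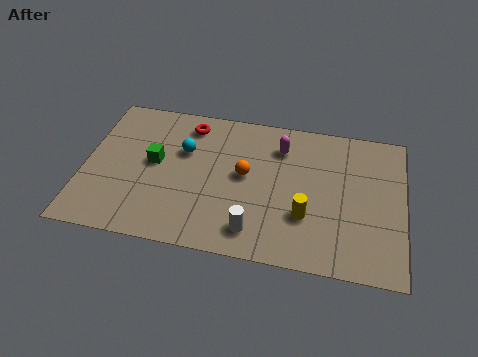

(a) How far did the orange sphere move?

2.1

From (7.3, 5.8) to (6.2, 4.0), the orange sphere covered √(1.1² + 1.8²) ≈ 2.1 units.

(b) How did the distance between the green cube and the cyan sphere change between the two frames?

-3.2

Before: roughly 4.6 units apart; after: 1.4. That's 3.2 units closer together.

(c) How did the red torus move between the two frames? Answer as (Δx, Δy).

(-1.5, 2.2)

The red torus started near (5.4, 4.0) and ended near (3.9, 6.2).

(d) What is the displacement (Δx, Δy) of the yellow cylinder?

(1.8, 1.6)

From the two frames, the yellow cylinder sits at roughly (6.8, 0.8) before and (8.6, 2.4) after.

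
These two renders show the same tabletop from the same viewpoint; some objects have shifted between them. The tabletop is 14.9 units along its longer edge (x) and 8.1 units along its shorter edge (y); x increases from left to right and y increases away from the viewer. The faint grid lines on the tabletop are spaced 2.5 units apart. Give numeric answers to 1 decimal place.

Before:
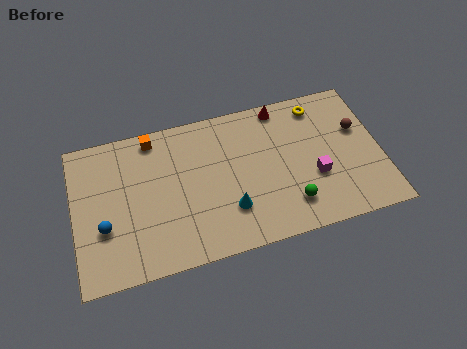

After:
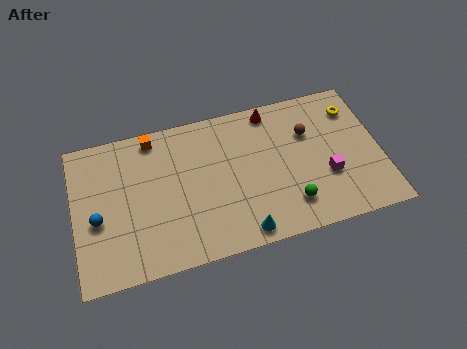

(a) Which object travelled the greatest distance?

the brown sphere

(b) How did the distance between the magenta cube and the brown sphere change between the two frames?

-0.4

The distance was about 3.1 in the first image and 2.7 in the second, so they moved 0.4 units closer together.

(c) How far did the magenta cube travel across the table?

0.6

From (11.6, 3.0) to (12.2, 2.9), the magenta cube covered √(0.6² + 0.1²) ≈ 0.6 units.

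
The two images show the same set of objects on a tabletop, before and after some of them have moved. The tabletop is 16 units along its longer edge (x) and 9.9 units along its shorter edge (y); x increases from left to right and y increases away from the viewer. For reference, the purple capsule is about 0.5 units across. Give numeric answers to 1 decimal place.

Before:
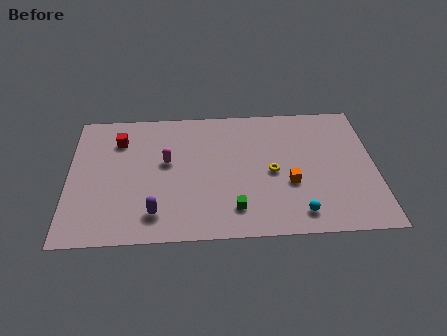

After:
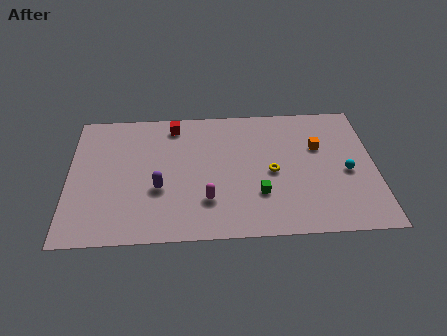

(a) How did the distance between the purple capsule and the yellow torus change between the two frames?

-0.7

They were about 6.7 units apart before and 6.0 after — 0.7 units closer together.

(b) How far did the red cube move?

3.1

From (2.6, 7.5) to (5.5, 8.5), the red cube covered √(2.9² + 1.0²) ≈ 3.1 units.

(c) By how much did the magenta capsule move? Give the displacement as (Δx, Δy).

(2.1, -3.0)

The magenta capsule was at about (5.1, 5.7) and moved to about (7.2, 2.7).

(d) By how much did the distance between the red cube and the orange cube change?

-1.8

Before: roughly 9.7 units apart; after: 7.9. That's 1.8 units closer together.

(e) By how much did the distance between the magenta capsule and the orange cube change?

+0.3

Before: roughly 6.7 units apart; after: 7.0. That's 0.3 units further apart.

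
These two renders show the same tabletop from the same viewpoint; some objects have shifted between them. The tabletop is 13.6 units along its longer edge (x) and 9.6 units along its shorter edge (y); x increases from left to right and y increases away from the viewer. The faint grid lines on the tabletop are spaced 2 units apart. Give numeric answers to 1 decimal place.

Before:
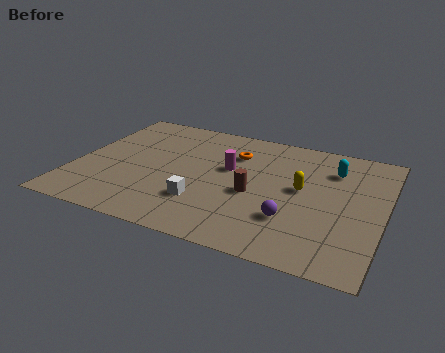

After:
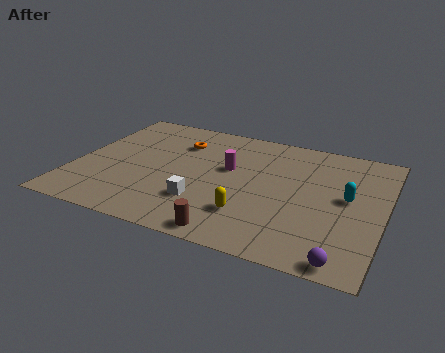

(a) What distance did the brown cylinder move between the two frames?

3.3

From (8.0, 4.1) to (7.4, 0.9), the brown cylinder covered √(0.6² + 3.2²) ≈ 3.3 units.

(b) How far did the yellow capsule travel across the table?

3.4

The yellow capsule moved from about (10.0, 5.2) to (8.0, 2.5), a distance of √(2.0² + 2.7²) ≈ 3.4.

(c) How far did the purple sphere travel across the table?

3.1

From (9.8, 2.8) to (12.2, 0.8), the purple sphere covered √(2.4² + 2.0²) ≈ 3.1 units.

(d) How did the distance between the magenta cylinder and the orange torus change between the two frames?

+1.5

They were about 1.3 units apart before and 2.8 after — 1.5 units further apart.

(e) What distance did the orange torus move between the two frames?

2.5

The orange torus was near (6.8, 7.0) before and (4.3, 7.1) after, so it travelled √(2.5² + 0.1²) ≈ 2.5 units.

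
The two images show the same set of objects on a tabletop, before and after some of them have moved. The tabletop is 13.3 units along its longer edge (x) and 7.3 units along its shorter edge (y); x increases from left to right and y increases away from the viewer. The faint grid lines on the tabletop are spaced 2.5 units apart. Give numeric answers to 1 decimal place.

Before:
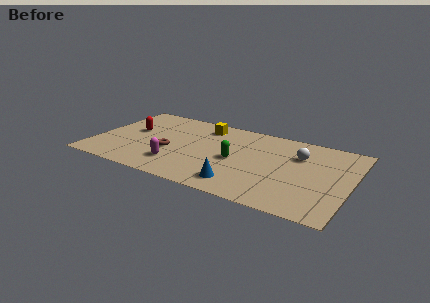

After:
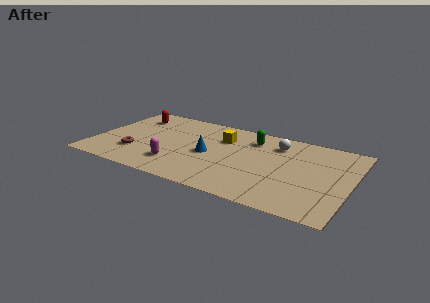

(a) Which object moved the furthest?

the blue cone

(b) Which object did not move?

the magenta capsule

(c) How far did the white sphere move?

1.3

The white sphere moved from about (10.5, 5.1) to (9.3, 5.7), a distance of √(1.2² + 0.6²) ≈ 1.3.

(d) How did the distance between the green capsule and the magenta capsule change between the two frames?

+1.9

The distance was about 3.3 in the first image and 5.2 in the second, so they moved 1.9 units further apart.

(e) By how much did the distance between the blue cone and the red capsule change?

-1.8

Before: roughly 6.8 units apart; after: 5.0. That's 1.8 units closer together.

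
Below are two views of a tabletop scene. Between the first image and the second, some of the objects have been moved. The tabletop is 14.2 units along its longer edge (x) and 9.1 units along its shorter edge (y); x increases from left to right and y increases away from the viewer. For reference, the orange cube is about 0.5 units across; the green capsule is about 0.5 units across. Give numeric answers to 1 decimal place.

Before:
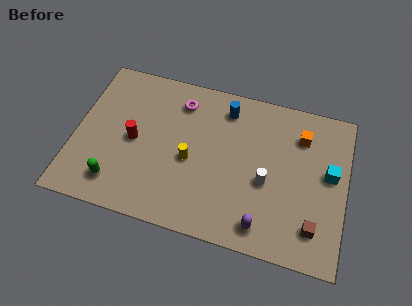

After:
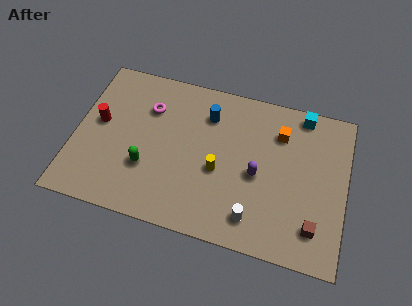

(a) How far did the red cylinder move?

2.0

The red cylinder was near (3.1, 4.4) before and (1.2, 5.0) after, so it travelled √(1.9² + 0.6²) ≈ 2.0 units.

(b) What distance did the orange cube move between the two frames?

1.1

The orange cube was near (11.7, 6.9) before and (10.6, 6.8) after, so it travelled √(1.1² + 0.1²) ≈ 1.1 units.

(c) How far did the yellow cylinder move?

1.5

The yellow cylinder was near (6.1, 4.0) before and (7.6, 3.8) after, so it travelled √(1.5² + 0.2²) ≈ 1.5 units.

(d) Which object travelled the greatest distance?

the cyan cube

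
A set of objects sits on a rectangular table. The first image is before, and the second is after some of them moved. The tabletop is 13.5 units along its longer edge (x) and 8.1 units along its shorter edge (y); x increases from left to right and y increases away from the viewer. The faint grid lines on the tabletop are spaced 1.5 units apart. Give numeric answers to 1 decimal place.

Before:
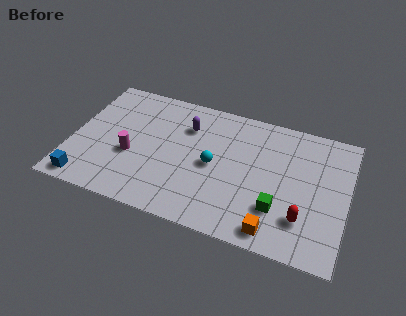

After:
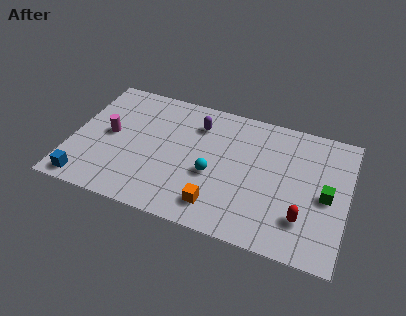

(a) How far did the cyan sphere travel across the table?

0.6

The cyan sphere was near (7.0, 3.9) before and (7.0, 3.3) after, so it travelled √(0.0² + 0.6²) ≈ 0.6 units.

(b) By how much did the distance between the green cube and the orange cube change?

+4.3

The distance was about 1.3 in the first image and 5.6 in the second, so they moved 4.3 units further apart.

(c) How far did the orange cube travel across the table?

2.8

From (10.2, 1.0) to (7.4, 1.5), the orange cube covered √(2.8² + 0.5²) ≈ 2.8 units.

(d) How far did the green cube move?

2.7

The green cube was near (10.3, 2.3) before and (12.5, 3.8) after, so it travelled √(2.2² + 1.5²) ≈ 2.7 units.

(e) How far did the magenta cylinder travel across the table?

1.6

From (3.0, 3.2) to (1.8, 4.2), the magenta cylinder covered √(1.2² + 1.0²) ≈ 1.6 units.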